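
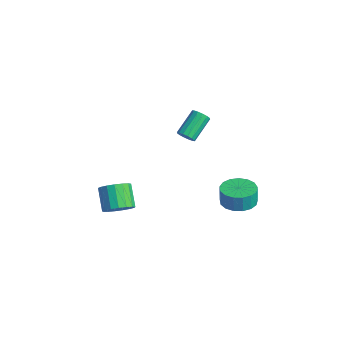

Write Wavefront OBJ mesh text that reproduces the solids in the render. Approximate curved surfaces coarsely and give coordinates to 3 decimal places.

v 2.272 3.661 -2.29
v 3.133 4.313 -2.255
v 3.089 4.311 -1.116
v 2.228 3.659 -1.15
v 2.732 4.638 -2.27
v 2.687 4.636 -1.131
v 2.225 4.74 -2.289
v 2.181 4.738 -1.15
v 1.729 4.595 -2.309
v 1.685 4.593 -1.17
v 1.358 4.235 -2.324
v 1.314 4.233 -1.185
v 1.196 3.744 -2.331
v 1.152 3.742 -1.192
v 1.281 3.235 -2.329
v 1.236 3.233 -1.19
v 1.592 2.822 -2.317
v 1.548 2.82 -1.178
v 2.06 2.602 -2.3
v 2.015 2.6 -1.161
v 2.576 2.625 -2.28
v 2.532 2.623 -1.14
v 3.022 2.884 -2.262
v 2.978 2.882 -1.123
v 3.297 3.322 -2.25
v 3.253 3.32 -1.111
v 3.337 3.838 -2.248
v 3.293 3.836 -1.109
v -2.12 -1.733 -4.103
v -1.532 -2.033 -3.393
v -2.691 -1.686 -2.286
v -3.28 -1.387 -2.997
v -1.435 -1.581 -3.433
v -2.595 -1.234 -2.327
v -1.496 -1.163 -3.628
v -2.656 -0.817 -2.521
v -1.699 -0.876 -3.931
v -2.859 -0.53 -2.824
v -1.999 -0.786 -4.273
v -3.159 -0.439 -3.167
v -2.327 -0.912 -4.577
v -3.487 -0.566 -3.47
v -2.607 -1.227 -4.772
v -3.767 -0.881 -3.666
v -2.776 -1.658 -4.814
v -3.936 -1.311 -3.708
v -2.794 -2.105 -4.693
v -3.954 -1.759 -3.587
v -2.658 -2.468 -4.437
v -3.818 -2.122 -3.331
v -2.399 -2.662 -4.105
v -3.559 -2.316 -2.998
v -2.076 -2.644 -3.772
v -3.236 -2.297 -2.665
v -1.763 -2.417 -3.515
v -2.923 -2.07 -2.408
v 0.627 1.141 3.206
v 1.165 1.224 3.407
v 0.591 2.521 4.414
v 0.053 2.439 4.214
v 1.144 1.401 3.166
v 0.57 2.699 4.173
v 0.984 1.509 2.936
v 0.41 2.807 3.943
v 0.729 1.519 2.778
v 0.155 2.816 3.785
v 0.446 1.427 2.735
v -0.128 2.725 3.742
v 0.212 1.259 2.819
v -0.362 2.556 3.826
v 0.089 1.059 3.006
v -0.485 2.356 4.013
v 0.11 0.881 3.247
v -0.464 2.179 4.254
v 0.27 0.773 3.477
v -0.304 2.071 4.484
v 0.525 0.764 3.635
v -0.049 2.061 4.642
v 0.808 0.855 3.678
v 0.234 2.153 4.685
v 1.042 1.024 3.594
v 0.468 2.321 4.601
f 2 1 5
f 2 5 3
f 3 5 6
f 3 6 4
f 5 1 7
f 5 7 6
f 6 7 8
f 6 8 4
f 7 1 9
f 7 9 8
f 8 9 10
f 8 10 4
f 9 1 11
f 9 11 10
f 10 11 12
f 10 12 4
f 11 1 13
f 11 13 12
f 12 13 14
f 12 14 4
f 13 1 15
f 13 15 14
f 14 15 16
f 14 16 4
f 15 1 17
f 15 17 16
f 16 17 18
f 16 18 4
f 17 1 19
f 17 19 18
f 18 19 20
f 18 20 4
f 19 1 21
f 19 21 20
f 20 21 22
f 20 22 4
f 21 1 23
f 21 23 22
f 22 23 24
f 22 24 4
f 23 1 25
f 23 25 24
f 24 25 26
f 24 26 4
f 25 1 27
f 25 27 26
f 26 27 28
f 26 28 4
f 27 1 2
f 27 2 28
f 28 2 3
f 28 3 4
f 30 29 33
f 30 33 31
f 31 33 34
f 31 34 32
f 33 29 35
f 33 35 34
f 34 35 36
f 34 36 32
f 35 29 37
f 35 37 36
f 36 37 38
f 36 38 32
f 37 29 39
f 37 39 38
f 38 39 40
f 38 40 32
f 39 29 41
f 39 41 40
f 40 41 42
f 40 42 32
f 41 29 43
f 41 43 42
f 42 43 44
f 42 44 32
f 43 29 45
f 43 45 44
f 44 45 46
f 44 46 32
f 45 29 47
f 45 47 46
f 46 47 48
f 46 48 32
f 47 29 49
f 47 49 48
f 48 49 50
f 48 50 32
f 49 29 51
f 49 51 50
f 50 51 52
f 50 52 32
f 51 29 53
f 51 53 52
f 52 53 54
f 52 54 32
f 53 29 55
f 53 55 54
f 54 55 56
f 54 56 32
f 55 29 30
f 55 30 56
f 56 30 31
f 56 31 32
f 58 57 61
f 58 61 59
f 59 61 62
f 59 62 60
f 61 57 63
f 61 63 62
f 62 63 64
f 62 64 60
f 63 57 65
f 63 65 64
f 64 65 66
f 64 66 60
f 65 57 67
f 65 67 66
f 66 67 68
f 66 68 60
f 67 57 69
f 67 69 68
f 68 69 70
f 68 70 60
f 69 57 71
f 69 71 70
f 70 71 72
f 70 72 60
f 71 57 73
f 71 73 72
f 72 73 74
f 72 74 60
f 73 57 75
f 73 75 74
f 74 75 76
f 74 76 60
f 75 57 77
f 75 77 76
f 76 77 78
f 76 78 60
f 77 57 79
f 77 79 78
f 78 79 80
f 78 80 60
f 79 57 81
f 79 81 80
f 80 81 82
f 80 82 60
f 81 57 58
f 81 58 82
f 82 58 59
f 82 59 60



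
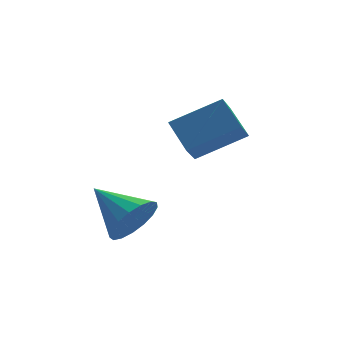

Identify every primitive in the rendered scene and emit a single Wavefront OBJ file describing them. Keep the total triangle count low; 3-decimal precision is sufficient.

v 1.894 -0.109 -1.498
v 3.406 -0.28 -0.74
v 1.679 0.832 -0.854
v 3.191 0.66 -0.097
v 2.349 0.52 -2.263
v 3.861 0.348 -1.506
v 2.134 1.46 -1.62
v 3.646 1.289 -0.862
v 0.057 -1.237 -3.25
v 0.491 -0.725 -3.788
v -0.677 0.057 -2.61
v 0.148 -0.817 -3.995
v -0.216 -1.005 -4.032
v -0.517 -1.247 -3.89
v -0.687 -1.486 -3.601
v -0.686 -1.668 -3.232
v -0.515 -1.752 -2.867
v -0.213 -1.717 -2.59
v 0.152 -1.573 -2.464
v 0.494 -1.351 -2.518
v 0.737 -1.104 -2.74
v 0.824 -0.887 -3.079
v 0.735 -0.75 -3.457
f 2 4 1
f 5 2 1
f 1 4 3
f 3 5 1
f 2 8 4
f 6 2 5
f 6 8 2
f 4 8 3
f 7 5 3
f 3 8 7
f 7 6 5
f 8 6 7
f 10 9 12
f 10 12 11
f 12 9 13
f 12 13 11
f 13 9 14
f 13 14 11
f 14 9 15
f 14 15 11
f 15 9 16
f 15 16 11
f 16 9 17
f 16 17 11
f 17 9 18
f 17 18 11
f 18 9 19
f 18 19 11
f 19 9 20
f 19 20 11
f 20 9 21
f 20 21 11
f 21 9 22
f 21 22 11
f 22 9 23
f 22 23 11
f 23 9 10
f 23 10 11



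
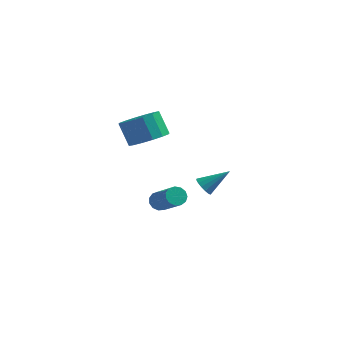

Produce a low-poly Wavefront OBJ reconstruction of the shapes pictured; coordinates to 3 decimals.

v 2.6 -1.696 -0.151
v 2.952 -1.621 -0.631
v 3.78 -1.084 0.811
v 2.794 -1.355 -0.605
v 2.583 -1.18 -0.458
v 2.377 -1.144 -0.228
v 2.231 -1.255 0.022
v 2.184 -1.484 0.226
v 2.248 -1.77 0.329
v 2.406 -2.036 0.304
v 2.617 -2.211 0.156
v 2.823 -2.247 -0.073
v 2.969 -2.136 -0.323
v 3.017 -1.907 -0.527
v -0.029 -2.279 3.177
v 0.933 -2.162 3.655
v 0.271 -1.724 4.88
v -0.691 -1.841 4.403
v 0.826 -1.666 3.42
v 0.164 -1.228 4.646
v 0.491 -1.334 3.12
v -0.171 -0.896 4.346
v 0.016 -1.255 2.836
v -0.646 -0.817 4.062
v -0.471 -1.451 2.643
v -1.133 -1.013 3.869
v -0.839 -1.868 2.593
v -1.501 -1.431 3.819
v -0.991 -2.396 2.7
v -1.653 -1.958 3.925
v -0.884 -2.892 2.934
v -1.546 -2.454 4.16
v -0.549 -3.224 3.234
v -1.211 -2.786 4.46
v -0.074 -3.303 3.518
v -0.736 -2.865 4.744
v 0.413 -3.107 3.711
v -0.249 -2.669 4.937
v 0.781 -2.689 3.761
v 0.119 -2.252 4.987
v -0.248 0.207 -2.923
v 0.222 0.28 -3.305
v 1.438 -0.814 -2.019
v 0.968 -0.887 -1.637
v 0.232 0.546 -3.088
v 1.447 -0.548 -1.802
v 0.089 0.704 -2.818
v 1.305 -0.389 -1.532
v -0.16 0.705 -2.582
v 1.055 -0.389 -1.296
v -0.438 0.547 -2.454
v 0.778 -0.546 -1.168
v -0.655 0.282 -2.475
v 0.561 -0.812 -1.189
v -0.742 -0.008 -2.638
v 0.473 -1.101 -1.352
v -0.673 -0.229 -2.892
v 0.542 -1.323 -1.606
v -0.469 -0.312 -3.155
v 0.747 -1.406 -1.869
v -0.194 -0.23 -3.345
v 1.021 -1.324 -2.059
v 0.063 -0.01 -3.401
v 1.279 -1.103 -2.115
f 2 1 4
f 2 4 3
f 4 1 5
f 4 5 3
f 5 1 6
f 5 6 3
f 6 1 7
f 6 7 3
f 7 1 8
f 7 8 3
f 8 1 9
f 8 9 3
f 9 1 10
f 9 10 3
f 10 1 11
f 10 11 3
f 11 1 12
f 11 12 3
f 12 1 13
f 12 13 3
f 13 1 14
f 13 14 3
f 14 1 2
f 14 2 3
f 16 15 19
f 16 19 17
f 17 19 20
f 17 20 18
f 19 15 21
f 19 21 20
f 20 21 22
f 20 22 18
f 21 15 23
f 21 23 22
f 22 23 24
f 22 24 18
f 23 15 25
f 23 25 24
f 24 25 26
f 24 26 18
f 25 15 27
f 25 27 26
f 26 27 28
f 26 28 18
f 27 15 29
f 27 29 28
f 28 29 30
f 28 30 18
f 29 15 31
f 29 31 30
f 30 31 32
f 30 32 18
f 31 15 33
f 31 33 32
f 32 33 34
f 32 34 18
f 33 15 35
f 33 35 34
f 34 35 36
f 34 36 18
f 35 15 37
f 35 37 36
f 36 37 38
f 36 38 18
f 37 15 39
f 37 39 38
f 38 39 40
f 38 40 18
f 39 15 16
f 39 16 40
f 40 16 17
f 40 17 18
f 42 41 45
f 42 45 43
f 43 45 46
f 43 46 44
f 45 41 47
f 45 47 46
f 46 47 48
f 46 48 44
f 47 41 49
f 47 49 48
f 48 49 50
f 48 50 44
f 49 41 51
f 49 51 50
f 50 51 52
f 50 52 44
f 51 41 53
f 51 53 52
f 52 53 54
f 52 54 44
f 53 41 55
f 53 55 54
f 54 55 56
f 54 56 44
f 55 41 57
f 55 57 56
f 56 57 58
f 56 58 44
f 57 41 59
f 57 59 58
f 58 59 60
f 58 60 44
f 59 41 61
f 59 61 60
f 60 61 62
f 60 62 44
f 61 41 63
f 61 63 62
f 62 63 64
f 62 64 44
f 63 41 42
f 63 42 64
f 64 42 43
f 64 43 44



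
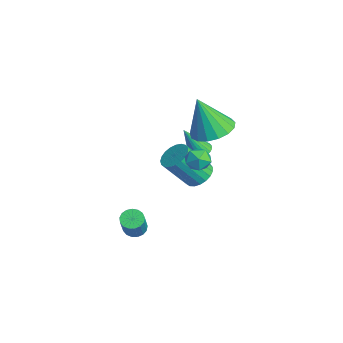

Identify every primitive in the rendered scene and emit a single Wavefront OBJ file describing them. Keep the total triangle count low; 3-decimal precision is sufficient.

v 2.286 2.2 -1.138
v 2.672 2.691 -0.742
v 2.601 1.592 0.694
v 2.214 1.1 0.298
v 2.383 2.78 -0.689
v 2.311 1.68 0.747
v 2.076 2.768 -0.713
v 2.005 1.669 0.723
v 1.806 2.658 -0.811
v 1.734 1.559 0.625
v 1.619 2.469 -0.965
v 1.547 1.369 0.471
v 1.547 2.233 -1.149
v 1.475 1.134 0.287
v 1.602 1.992 -1.331
v 1.531 0.892 0.105
v 1.776 1.786 -1.48
v 1.705 0.687 -0.044
v 2.038 1.652 -1.57
v 1.967 0.552 -0.134
v 2.343 1.613 -1.585
v 2.272 0.513 -0.149
v 2.638 1.675 -1.522
v 2.567 0.575 -0.087
v 2.872 1.828 -1.394
v 2.801 0.728 0.042
v 3.005 2.045 -1.221
v 2.933 0.945 0.215
v 3.013 2.289 -1.033
v 2.941 1.189 0.402
v 2.895 2.518 -0.864
v 2.824 1.418 0.572
v 3.588 2.08 1.403
v 4.005 2.213 0.906
v 3.135 1.307 0.814
v 3.552 1.44 0.317
v 3.779 1.166 0.876
v 4.059 1.644 1.24
v 3.081 1.876 0.48
v 3.361 2.354 0.844
v 3.692 2.088 0.336
v 4.123 1.649 0.58
v 3.017 1.871 1.14
v 3.448 1.432 1.384
v 0.715 3.279 0.551
v 1.64 2.766 0.486
v 0.485 2.621 2.489
v 1.768 3.226 0.658
v 1.655 3.699 0.804
v 1.326 4.075 0.893
v 0.857 4.269 0.904
v 0.356 4.236 0.833
v -0.063 3.984 0.698
v -0.304 3.57 0.529
v -0.312 3.09 0.365
v -0.084 2.653 0.244
v 0.327 2.36 0.193
v 0.826 2.277 0.224
v 1.3 2.424 0.33
v -0.919 3.213 -1.986
v -0.359 3.382 -1.907
v -0.901 2.427 -0.434
v -0.473 3.56 -1.816
v -0.655 3.685 -1.75
v -0.877 3.738 -1.721
v -1.106 3.711 -1.732
v -1.306 3.608 -1.782
v -1.447 3.445 -1.863
v -1.507 3.247 -1.962
v -1.478 3.043 -2.066
v -1.364 2.865 -2.157
v -1.182 2.74 -2.222
v -0.96 2.687 -2.252
v -0.732 2.714 -2.241
v -0.532 2.817 -2.191
v -0.391 2.98 -2.11
v -0.33 3.179 -2.01
v 1.688 -0.533 -4.516
v 2.073 -0.787 -4.817
v 2.796 -1.101 -3.624
v 2.412 -0.847 -3.324
v 2.158 -0.539 -4.803
v 2.881 -0.852 -3.61
v 2.135 -0.289 -4.723
v 2.859 -0.602 -3.53
v 2.011 -0.095 -4.597
v 2.734 -0.408 -3.404
v 1.812 -0.001 -4.451
v 2.535 -0.315 -3.258
v 1.585 -0.029 -4.321
v 2.308 -0.343 -3.128
v 1.381 -0.173 -4.236
v 2.105 -0.487 -3.043
v 1.248 -0.399 -4.215
v 1.972 -0.713 -3.022
v 1.216 -0.656 -4.263
v 1.94 -0.97 -3.07
v 1.292 -0.885 -4.369
v 2.016 -1.199 -3.176
v 1.459 -1.033 -4.509
v 2.182 -1.347 -3.316
v 1.678 -1.066 -4.651
v 2.401 -1.38 -3.458
v 1.9 -0.978 -4.762
v 2.623 -1.292 -3.569
f 2 1 5
f 2 5 3
f 3 5 6
f 3 6 4
f 5 1 7
f 5 7 6
f 6 7 8
f 6 8 4
f 7 1 9
f 7 9 8
f 8 9 10
f 8 10 4
f 9 1 11
f 9 11 10
f 10 11 12
f 10 12 4
f 11 1 13
f 11 13 12
f 12 13 14
f 12 14 4
f 13 1 15
f 13 15 14
f 14 15 16
f 14 16 4
f 15 1 17
f 15 17 16
f 16 17 18
f 16 18 4
f 17 1 19
f 17 19 18
f 18 19 20
f 18 20 4
f 19 1 21
f 19 21 20
f 20 21 22
f 20 22 4
f 21 1 23
f 21 23 22
f 22 23 24
f 22 24 4
f 23 1 25
f 23 25 24
f 24 25 26
f 24 26 4
f 25 1 27
f 25 27 26
f 26 27 28
f 26 28 4
f 27 1 29
f 27 29 28
f 28 29 30
f 28 30 4
f 29 1 31
f 29 31 30
f 30 31 32
f 30 32 4
f 31 1 2
f 31 2 32
f 32 2 3
f 32 3 4
f 33 44 38
f 33 38 34
f 33 34 40
f 33 40 43
f 33 43 44
f 34 38 42
f 38 44 37
f 44 43 35
f 43 40 39
f 40 34 41
f 36 42 37
f 36 37 35
f 36 35 39
f 36 39 41
f 36 41 42
f 37 42 38
f 35 37 44
f 39 35 43
f 41 39 40
f 42 41 34
f 46 45 48
f 46 48 47
f 48 45 49
f 48 49 47
f 49 45 50
f 49 50 47
f 50 45 51
f 50 51 47
f 51 45 52
f 51 52 47
f 52 45 53
f 52 53 47
f 53 45 54
f 53 54 47
f 54 45 55
f 54 55 47
f 55 45 56
f 55 56 47
f 56 45 57
f 56 57 47
f 57 45 58
f 57 58 47
f 58 45 59
f 58 59 47
f 59 45 46
f 59 46 47
f 61 60 63
f 61 63 62
f 63 60 64
f 63 64 62
f 64 60 65
f 64 65 62
f 65 60 66
f 65 66 62
f 66 60 67
f 66 67 62
f 67 60 68
f 67 68 62
f 68 60 69
f 68 69 62
f 69 60 70
f 69 70 62
f 70 60 71
f 70 71 62
f 71 60 72
f 71 72 62
f 72 60 73
f 72 73 62
f 73 60 74
f 73 74 62
f 74 60 75
f 74 75 62
f 75 60 76
f 75 76 62
f 76 60 77
f 76 77 62
f 77 60 61
f 77 61 62
f 79 78 82
f 79 82 80
f 80 82 83
f 80 83 81
f 82 78 84
f 82 84 83
f 83 84 85
f 83 85 81
f 84 78 86
f 84 86 85
f 85 86 87
f 85 87 81
f 86 78 88
f 86 88 87
f 87 88 89
f 87 89 81
f 88 78 90
f 88 90 89
f 89 90 91
f 89 91 81
f 90 78 92
f 90 92 91
f 91 92 93
f 91 93 81
f 92 78 94
f 92 94 93
f 93 94 95
f 93 95 81
f 94 78 96
f 94 96 95
f 95 96 97
f 95 97 81
f 96 78 98
f 96 98 97
f 97 98 99
f 97 99 81
f 98 78 100
f 98 100 99
f 99 100 101
f 99 101 81
f 100 78 102
f 100 102 101
f 101 102 103
f 101 103 81
f 102 78 104
f 102 104 103
f 103 104 105
f 103 105 81
f 104 78 79
f 104 79 105
f 105 79 80
f 105 80 81



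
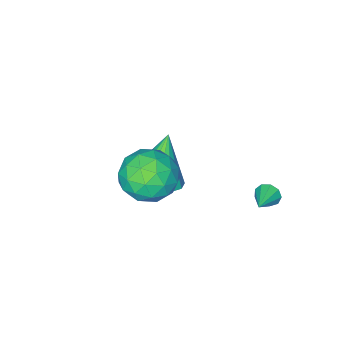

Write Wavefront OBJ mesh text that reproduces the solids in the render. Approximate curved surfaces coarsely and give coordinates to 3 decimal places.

v -4.431 0.67 -1.753
v -4.181 0.567 -2.197
v -3.489 1.21 -1.347
v -4.349 0.879 -2.222
v -4.556 1.094 -2.028
v -4.704 1.11 -1.705
v -4.725 0.921 -1.405
v -4.608 0.614 -1.268
v -4.409 0.333 -1.358
v -4.22 0.21 -1.633
v -4.13 0.303 -1.964
v -0.499 -0.104 1.09
v 0.229 0.595 1.632
v 0.131 -1.535 2.088
v 0.859 -0.836 2.63
v -0.268 -0.744 2.815
v -0.658 0.14 2.198
v 1.018 -1.08 1.522
v 0.628 -0.196 0.905
v 1.167 -0.008 1.899
v 0.372 0.199 2.699
v -0.012 -1.139 1.021
v -0.807 -0.932 1.821
v -0.19 0.371 1.274
v 0.55 -1.311 2.446
v -0.112 -1.257 2.555
v 0.316 -0.846 2.874
v -0.712 0.103 1.606
v -0.283 0.514 1.925
v -0.576 -0.273 2.62
v 0.643 -1.454 1.795
v 1.072 -1.043 2.114
v 0.044 -0.094 0.846
v 0.472 0.317 1.165
v 0.936 -0.667 1.1
v 0.789 0.427 1.749
v 1.159 -0.413 2.336
v 1.252 -0.557 1.684
v 1.023 -0.037 1.322
v 0.322 0.549 2.219
v 0.692 -0.291 2.806
v 0.029 -0.238 2.914
v -0.2 0.282 2.552
v 0.873 0.195 2.376
v -0.332 -0.649 0.914
v 0.038 -1.489 1.501
v 0.56 -1.222 1.168
v 0.331 -0.702 0.806
v -0.799 -0.527 1.384
v -0.429 -1.367 1.971
v -0.663 -0.903 2.398
v -0.892 -0.383 2.036
v -0.513 -1.135 1.344
v -1.992 -2.748 -1.927
v -1.38 -1.94 -1.555
v -2.828 -3.032 0.067
v -1.856 -1.697 -1.72
v -2.369 -1.736 -1.941
v -2.78 -2.046 -2.157
v -2.981 -2.545 -2.312
v -2.916 -3.098 -2.364
v -2.604 -3.557 -2.298
v -2.128 -3.8 -2.133
v -1.616 -3.76 -1.913
v -1.205 -3.45 -1.697
v -1.004 -2.952 -1.542
v -1.069 -2.399 -1.49
f 2 1 4
f 2 4 3
f 4 1 5
f 4 5 3
f 5 1 6
f 5 6 3
f 6 1 7
f 6 7 3
f 7 1 8
f 7 8 3
f 8 1 9
f 8 9 3
f 9 1 10
f 9 10 3
f 10 1 11
f 10 11 3
f 11 1 2
f 11 2 3
f 12 49 28
f 49 23 52
f 28 52 17
f 49 52 28
f 12 28 24
f 28 17 29
f 24 29 13
f 28 29 24
f 12 24 33
f 24 13 34
f 33 34 19
f 24 34 33
f 12 33 45
f 33 19 48
f 45 48 22
f 33 48 45
f 12 45 49
f 45 22 53
f 49 53 23
f 45 53 49
f 13 29 40
f 29 17 43
f 40 43 21
f 29 43 40
f 17 52 30
f 52 23 51
f 30 51 16
f 52 51 30
f 23 53 50
f 53 22 46
f 50 46 14
f 53 46 50
f 22 48 47
f 48 19 35
f 47 35 18
f 48 35 47
f 19 34 39
f 34 13 36
f 39 36 20
f 34 36 39
f 15 41 27
f 41 21 42
f 27 42 16
f 41 42 27
f 15 27 25
f 27 16 26
f 25 26 14
f 27 26 25
f 15 25 32
f 25 14 31
f 32 31 18
f 25 31 32
f 15 32 37
f 32 18 38
f 37 38 20
f 32 38 37
f 15 37 41
f 37 20 44
f 41 44 21
f 37 44 41
f 16 42 30
f 42 21 43
f 30 43 17
f 42 43 30
f 14 26 50
f 26 16 51
f 50 51 23
f 26 51 50
f 18 31 47
f 31 14 46
f 47 46 22
f 31 46 47
f 20 38 39
f 38 18 35
f 39 35 19
f 38 35 39
f 21 44 40
f 44 20 36
f 40 36 13
f 44 36 40
f 55 54 57
f 55 57 56
f 57 54 58
f 57 58 56
f 58 54 59
f 58 59 56
f 59 54 60
f 59 60 56
f 60 54 61
f 60 61 56
f 61 54 62
f 61 62 56
f 62 54 63
f 62 63 56
f 63 54 64
f 63 64 56
f 64 54 65
f 64 65 56
f 65 54 66
f 65 66 56
f 66 54 67
f 66 67 56
f 67 54 55
f 67 55 56



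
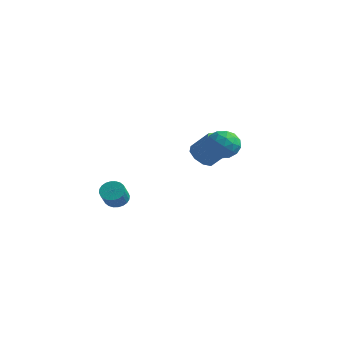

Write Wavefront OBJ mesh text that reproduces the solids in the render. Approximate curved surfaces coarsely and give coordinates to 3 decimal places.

v 2.275 3.497 1.203
v 2.785 2.702 0.818
v 1.055 3.238 0.122
v 1.565 2.443 -0.263
v 1.171 2.39 0.677
v 1.925 2.55 1.344
v 1.915 3.39 -0.404
v 2.669 3.55 0.263
v 2.562 2.636 -0.175
v 2.102 2.018 0.493
v 1.738 3.922 0.447
v 1.278 3.304 1.115
v 2.637 3.122 1.105
v 1.203 2.818 -0.165
v 0.971 2.787 0.387
v 1.271 2.319 0.161
v 2.132 3.033 1.414
v 2.431 2.566 1.188
v 1.482 2.382 1.105
v 1.409 3.374 -0.248
v 1.708 2.907 -0.474
v 2.569 3.621 0.779
v 2.869 3.153 0.553
v 2.358 3.558 -0.165
v 2.806 2.616 0.295
v 2.089 2.464 -0.34
v 2.295 3.02 -0.423
v 2.738 3.115 -0.031
v 2.535 2.253 0.688
v 1.818 2.1 0.053
v 1.587 2.069 0.605
v 2.03 2.163 0.997
v 2.405 2.214 0.104
v 2.022 3.84 0.887
v 1.305 3.687 0.252
v 1.81 3.777 -0.057
v 2.253 3.871 0.335
v 1.751 3.476 1.28
v 1.034 3.324 0.645
v 1.102 2.825 0.971
v 1.545 2.92 1.363
v 1.435 3.726 0.836
v -0.015 3.65 -1.037
v 0.54 3.018 -1.359
v 1.529 3.319 -0.245
v 0.975 3.95 0.077
v 0.667 3.562 -1.618
v 1.656 3.863 -0.504
v 0.475 4.147 -1.606
v 1.464 4.447 -0.491
v 0.054 4.499 -1.327
v 1.043 4.8 -0.213
v -0.399 4.454 -0.912
v 0.59 4.754 0.202
v -0.672 4.032 -0.556
v 0.317 4.333 0.558
v -0.638 3.432 -0.425
v 0.352 3.732 0.689
v -0.311 2.933 -0.58
v 0.678 3.234 0.534
v 0.154 2.77 -0.949
v 1.143 3.071 0.165
v -0.613 -2.739 -2.254
v 0.043 -2.687 -2.461
v 0.369 -3.408 -1.613
v -0.287 -3.461 -1.406
v 0.028 -2.485 -2.283
v 0.354 -3.207 -1.436
v -0.085 -2.322 -2.101
v 0.241 -3.044 -1.254
v -0.278 -2.222 -1.942
v 0.047 -2.944 -1.095
v -0.522 -2.202 -1.831
v -0.197 -2.923 -0.983
v -0.78 -2.263 -1.784
v -0.455 -2.984 -0.936
v -1.013 -2.396 -1.808
v -0.687 -3.118 -0.961
v -1.184 -2.582 -1.901
v -0.859 -3.304 -1.053
v -1.269 -2.792 -2.047
v -0.943 -3.513 -1.199
v -1.254 -2.993 -2.224
v -0.928 -3.715 -1.377
v -1.141 -3.156 -2.406
v -0.815 -3.878 -1.559
v -0.947 -3.256 -2.565
v -0.622 -3.978 -1.718
v -0.703 -3.277 -2.677
v -0.378 -3.998 -1.829
v -0.445 -3.216 -2.724
v -0.12 -3.937 -1.876
v -0.213 -3.082 -2.699
v 0.113 -3.804 -1.852
v -0.041 -2.896 -2.607
v 0.284 -3.618 -1.759
f 1 38 17
f 38 12 41
f 17 41 6
f 38 41 17
f 1 17 13
f 17 6 18
f 13 18 2
f 17 18 13
f 1 13 22
f 13 2 23
f 22 23 8
f 13 23 22
f 1 22 34
f 22 8 37
f 34 37 11
f 22 37 34
f 1 34 38
f 34 11 42
f 38 42 12
f 34 42 38
f 2 18 29
f 18 6 32
f 29 32 10
f 18 32 29
f 6 41 19
f 41 12 40
f 19 40 5
f 41 40 19
f 12 42 39
f 42 11 35
f 39 35 3
f 42 35 39
f 11 37 36
f 37 8 24
f 36 24 7
f 37 24 36
f 8 23 28
f 23 2 25
f 28 25 9
f 23 25 28
f 4 30 16
f 30 10 31
f 16 31 5
f 30 31 16
f 4 16 14
f 16 5 15
f 14 15 3
f 16 15 14
f 4 14 21
f 14 3 20
f 21 20 7
f 14 20 21
f 4 21 26
f 21 7 27
f 26 27 9
f 21 27 26
f 4 26 30
f 26 9 33
f 30 33 10
f 26 33 30
f 5 31 19
f 31 10 32
f 19 32 6
f 31 32 19
f 3 15 39
f 15 5 40
f 39 40 12
f 15 40 39
f 7 20 36
f 20 3 35
f 36 35 11
f 20 35 36
f 9 27 28
f 27 7 24
f 28 24 8
f 27 24 28
f 10 33 29
f 33 9 25
f 29 25 2
f 33 25 29
f 44 43 47
f 44 47 45
f 45 47 48
f 45 48 46
f 47 43 49
f 47 49 48
f 48 49 50
f 48 50 46
f 49 43 51
f 49 51 50
f 50 51 52
f 50 52 46
f 51 43 53
f 51 53 52
f 52 53 54
f 52 54 46
f 53 43 55
f 53 55 54
f 54 55 56
f 54 56 46
f 55 43 57
f 55 57 56
f 56 57 58
f 56 58 46
f 57 43 59
f 57 59 58
f 58 59 60
f 58 60 46
f 59 43 61
f 59 61 60
f 60 61 62
f 60 62 46
f 61 43 44
f 61 44 62
f 62 44 45
f 62 45 46
f 64 63 67
f 64 67 65
f 65 67 68
f 65 68 66
f 67 63 69
f 67 69 68
f 68 69 70
f 68 70 66
f 69 63 71
f 69 71 70
f 70 71 72
f 70 72 66
f 71 63 73
f 71 73 72
f 72 73 74
f 72 74 66
f 73 63 75
f 73 75 74
f 74 75 76
f 74 76 66
f 75 63 77
f 75 77 76
f 76 77 78
f 76 78 66
f 77 63 79
f 77 79 78
f 78 79 80
f 78 80 66
f 79 63 81
f 79 81 80
f 80 81 82
f 80 82 66
f 81 63 83
f 81 83 82
f 82 83 84
f 82 84 66
f 83 63 85
f 83 85 84
f 84 85 86
f 84 86 66
f 85 63 87
f 85 87 86
f 86 87 88
f 86 88 66
f 87 63 89
f 87 89 88
f 88 89 90
f 88 90 66
f 89 63 91
f 89 91 90
f 90 91 92
f 90 92 66
f 91 63 93
f 91 93 92
f 92 93 94
f 92 94 66
f 93 63 95
f 93 95 94
f 94 95 96
f 94 96 66
f 95 63 64
f 95 64 96
f 96 64 65
f 96 65 66



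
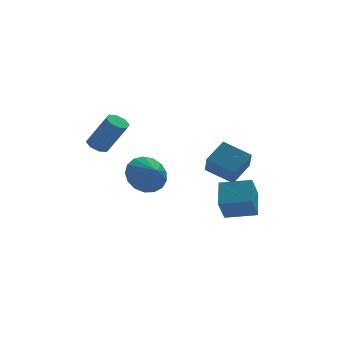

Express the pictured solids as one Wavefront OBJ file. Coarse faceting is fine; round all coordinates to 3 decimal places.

v -0.808 1.806 -1.121
v 0.227 2.145 -1.18
v -0.512 0.994 -0.599
v 0.049 2.362 -0.74
v -0.325 2.453 -0.388
v -0.809 2.395 -0.203
v -1.294 2.202 -0.229
v -1.667 1.919 -0.459
v -1.843 1.61 -0.841
v -1.782 1.346 -1.287
v -1.498 1.187 -1.695
v -1.055 1.171 -1.971
v -0.557 1.299 -2.053
v -0.115 1.544 -1.921
v 0.168 1.849 -1.606
v 1.872 1.446 -0.953
v 1.659 0.48 0.08
v 2.843 2.075 -0.165
v 2.631 1.109 0.868
v 2.949 0.551 -1.568
v 2.737 -0.415 -0.535
v 3.921 1.18 -0.78
v 3.708 0.214 0.253
v 3.501 -0.563 -2.347
v 3.898 0.695 -1.515
v 2.095 0.057 -2.614
v 2.492 1.316 -1.782
v 3.988 0.044 -3.498
v 4.385 1.303 -2.666
v 2.582 0.665 -3.765
v 2.979 1.923 -2.933
v -2.72 3.302 0.386
v -2.385 2.903 0.069
v -1.565 2.299 1.696
v -1.9 2.698 2.014
v -2.174 3.317 0.116
v -1.353 2.712 1.743
v -2.282 3.722 0.322
v -1.462 3.117 1.949
v -2.648 3.881 0.565
v -1.827 3.276 2.192
v -3.055 3.701 0.704
v -2.235 3.097 2.331
v -3.267 3.288 0.657
v -2.446 2.683 2.284
v -3.158 2.883 0.451
v -2.338 2.278 2.078
v -2.793 2.724 0.208
v -1.972 2.119 1.835
f 2 1 4
f 2 4 3
f 4 1 5
f 4 5 3
f 5 1 6
f 5 6 3
f 6 1 7
f 6 7 3
f 7 1 8
f 7 8 3
f 8 1 9
f 8 9 3
f 9 1 10
f 9 10 3
f 10 1 11
f 10 11 3
f 11 1 12
f 11 12 3
f 12 1 13
f 12 13 3
f 13 1 14
f 13 14 3
f 14 1 15
f 14 15 3
f 15 1 2
f 15 2 3
f 17 19 16
f 20 17 16
f 16 19 18
f 18 20 16
f 17 23 19
f 21 17 20
f 21 23 17
f 19 23 18
f 22 20 18
f 18 23 22
f 22 21 20
f 23 21 22
f 25 27 24
f 28 25 24
f 24 27 26
f 26 28 24
f 25 31 27
f 29 25 28
f 29 31 25
f 27 31 26
f 30 28 26
f 26 31 30
f 30 29 28
f 31 29 30
f 33 32 36
f 33 36 34
f 34 36 37
f 34 37 35
f 36 32 38
f 36 38 37
f 37 38 39
f 37 39 35
f 38 32 40
f 38 40 39
f 39 40 41
f 39 41 35
f 40 32 42
f 40 42 41
f 41 42 43
f 41 43 35
f 42 32 44
f 42 44 43
f 43 44 45
f 43 45 35
f 44 32 46
f 44 46 45
f 45 46 47
f 45 47 35
f 46 32 48
f 46 48 47
f 47 48 49
f 47 49 35
f 48 32 33
f 48 33 49
f 49 33 34
f 49 34 35



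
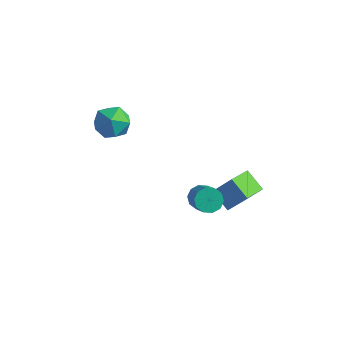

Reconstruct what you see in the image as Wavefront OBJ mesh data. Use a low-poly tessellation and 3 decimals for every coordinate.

v -2.532 0.75 3.566
v -1.93 0.021 3.948
v -3.73 -0.361 3.332
v -3.128 -1.09 3.714
v -3.492 -0.358 4.324
v -2.751 0.329 4.468
v -2.909 -0.669 2.812
v -2.168 0.018 2.956
v -2.163 -0.856 3.482
v -2.523 -0.664 4.416
v -3.137 0.324 2.864
v -3.497 0.516 3.798
v 2.6 2.884 -2.169
v 2.622 1.426 -1.56
v 1.56 3.144 -1.508
v 1.582 1.687 -0.899
v 3.378 3.333 -1.121
v 3.4 1.876 -0.512
v 2.338 3.594 -0.46
v 2.36 2.136 0.149
v 2.444 -0.56 1.221
v 3.004 -0.494 0.859
v 4.116 -1.615 2.377
v 3.556 -1.68 2.739
v 2.979 -0.171 1.116
v 4.091 -1.291 2.634
v 2.75 0.004 1.413
v 3.862 -1.116 2.931
v 2.404 -0.036 1.637
v 3.516 -1.157 3.155
v 2.073 -0.276 1.702
v 3.185 -1.397 3.22
v 1.884 -0.625 1.583
v 2.996 -1.746 3.101
v 1.909 -0.949 1.326
v 3.021 -2.069 2.844
v 2.138 -1.124 1.029
v 3.25 -2.244 2.547
v 2.484 -1.083 0.805
v 3.596 -2.204 2.323
v 2.815 -0.843 0.74
v 3.927 -1.964 2.258
f 1 12 6
f 1 6 2
f 1 2 8
f 1 8 11
f 1 11 12
f 2 6 10
f 6 12 5
f 12 11 3
f 11 8 7
f 8 2 9
f 4 10 5
f 4 5 3
f 4 3 7
f 4 7 9
f 4 9 10
f 5 10 6
f 3 5 12
f 7 3 11
f 9 7 8
f 10 9 2
f 14 16 13
f 17 14 13
f 13 16 15
f 15 17 13
f 14 20 16
f 18 14 17
f 18 20 14
f 16 20 15
f 19 17 15
f 15 20 19
f 19 18 17
f 20 18 19
f 22 21 25
f 22 25 23
f 23 25 26
f 23 26 24
f 25 21 27
f 25 27 26
f 26 27 28
f 26 28 24
f 27 21 29
f 27 29 28
f 28 29 30
f 28 30 24
f 29 21 31
f 29 31 30
f 30 31 32
f 30 32 24
f 31 21 33
f 31 33 32
f 32 33 34
f 32 34 24
f 33 21 35
f 33 35 34
f 34 35 36
f 34 36 24
f 35 21 37
f 35 37 36
f 36 37 38
f 36 38 24
f 37 21 39
f 37 39 38
f 38 39 40
f 38 40 24
f 39 21 41
f 39 41 40
f 40 41 42
f 40 42 24
f 41 21 22
f 41 22 42
f 42 22 23
f 42 23 24



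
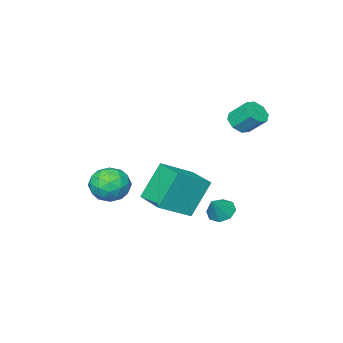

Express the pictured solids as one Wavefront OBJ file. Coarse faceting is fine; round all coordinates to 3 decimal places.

v -1.892 -0.812 -2.417
v -2.896 -0.634 -0.593
v -1.533 0.808 -2.378
v -2.537 0.986 -0.554
v -0.303 -1.186 -1.506
v -1.307 -1.008 0.318
v 0.056 0.434 -1.467
v -0.948 0.612 0.357
v -2.916 2.31 3.441
v -2.3 2.571 3.402
v -2.588 3.372 4.22
v -3.204 3.11 4.259
v -2.627 2.789 3.073
v -2.915 3.59 3.891
v -3.123 2.727 2.96
v -3.411 3.528 3.777
v -3.498 2.42 3.128
v -3.786 3.221 3.946
v -3.532 2.048 3.48
v -3.82 2.849 4.298
v -3.205 1.83 3.809
v -3.493 2.631 4.627
v -2.709 1.892 3.923
v -2.997 2.693 4.74
v -2.334 2.199 3.754
v -2.622 3 4.572
v 1.434 0.117 0.203
v 1.954 0.756 0.728
v 2.666 -0.876 0.192
v 3.186 -0.237 0.717
v 2.427 -0.7 1.124
v 1.666 -0.087 1.131
v 2.954 -0.033 -0.211
v 2.193 0.58 -0.204
v 2.894 0.664 0.472
v 2.568 0.252 1.297
v 2.052 -0.372 -0.377
v 1.726 -0.784 0.448
v 1.586 0.524 0.466
v 3.034 -0.644 0.454
v 2.588 -0.916 0.693
v 2.894 -0.54 1.002
v 1.417 0.028 0.703
v 1.723 0.404 1.012
v 2.001 -0.452 1.244
v 2.897 -0.524 -0.092
v 3.203 -0.148 0.217
v 1.726 0.42 -0.082
v 2.032 0.796 0.227
v 2.619 0.332 -0.324
v 2.444 0.845 0.625
v 3.168 0.262 0.619
v 3.032 0.381 0.073
v 2.584 0.742 0.077
v 2.253 0.603 1.11
v 2.977 0.019 1.103
v 2.531 -0.253 1.342
v 2.083 0.107 1.346
v 2.805 0.549 0.96
v 1.643 -0.139 -0.183
v 2.367 -0.723 -0.19
v 2.537 -0.227 -0.426
v 2.089 0.133 -0.422
v 1.452 -0.382 0.301
v 2.176 -0.965 0.295
v 2.036 -0.862 0.843
v 1.588 -0.501 0.847
v 1.815 -0.669 -0.04
v -1.673 2.584 -1.42
v -1.145 2.417 -1.832
v -0.927 2.776 -0.54
v -1.258 2.933 -1.848
v -1.615 3.244 -1.613
v -2.005 3.169 -1.266
v -2.201 2.752 -1.009
v -2.088 2.236 -0.993
v -1.732 1.925 -1.227
v -1.342 2 -1.575
f 2 4 1
f 5 2 1
f 1 4 3
f 3 5 1
f 2 8 4
f 6 2 5
f 6 8 2
f 4 8 3
f 7 5 3
f 3 8 7
f 7 6 5
f 8 6 7
f 10 9 13
f 10 13 11
f 11 13 14
f 11 14 12
f 13 9 15
f 13 15 14
f 14 15 16
f 14 16 12
f 15 9 17
f 15 17 16
f 16 17 18
f 16 18 12
f 17 9 19
f 17 19 18
f 18 19 20
f 18 20 12
f 19 9 21
f 19 21 20
f 20 21 22
f 20 22 12
f 21 9 23
f 21 23 22
f 22 23 24
f 22 24 12
f 23 9 25
f 23 25 24
f 24 25 26
f 24 26 12
f 25 9 10
f 25 10 26
f 26 10 11
f 26 11 12
f 27 64 43
f 64 38 67
f 43 67 32
f 64 67 43
f 27 43 39
f 43 32 44
f 39 44 28
f 43 44 39
f 27 39 48
f 39 28 49
f 48 49 34
f 39 49 48
f 27 48 60
f 48 34 63
f 60 63 37
f 48 63 60
f 27 60 64
f 60 37 68
f 64 68 38
f 60 68 64
f 28 44 55
f 44 32 58
f 55 58 36
f 44 58 55
f 32 67 45
f 67 38 66
f 45 66 31
f 67 66 45
f 38 68 65
f 68 37 61
f 65 61 29
f 68 61 65
f 37 63 62
f 63 34 50
f 62 50 33
f 63 50 62
f 34 49 54
f 49 28 51
f 54 51 35
f 49 51 54
f 30 56 42
f 56 36 57
f 42 57 31
f 56 57 42
f 30 42 40
f 42 31 41
f 40 41 29
f 42 41 40
f 30 40 47
f 40 29 46
f 47 46 33
f 40 46 47
f 30 47 52
f 47 33 53
f 52 53 35
f 47 53 52
f 30 52 56
f 52 35 59
f 56 59 36
f 52 59 56
f 31 57 45
f 57 36 58
f 45 58 32
f 57 58 45
f 29 41 65
f 41 31 66
f 65 66 38
f 41 66 65
f 33 46 62
f 46 29 61
f 62 61 37
f 46 61 62
f 35 53 54
f 53 33 50
f 54 50 34
f 53 50 54
f 36 59 55
f 59 35 51
f 55 51 28
f 59 51 55
f 70 69 72
f 70 72 71
f 72 69 73
f 72 73 71
f 73 69 74
f 73 74 71
f 74 69 75
f 74 75 71
f 75 69 76
f 75 76 71
f 76 69 77
f 76 77 71
f 77 69 78
f 77 78 71
f 78 69 70
f 78 70 71



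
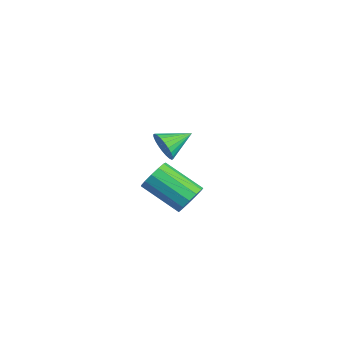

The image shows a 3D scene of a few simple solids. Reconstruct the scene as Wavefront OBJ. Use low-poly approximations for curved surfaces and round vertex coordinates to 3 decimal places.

v 3.379 -3.919 1.634
v 3.714 -3.71 1.044
v 3.301 -2.681 2.026
v 3.449 -3.701 0.962
v 3.174 -3.725 0.982
v 2.93 -3.778 1.102
v 2.754 -3.853 1.303
v 2.674 -3.938 1.554
v 2.7 -4.019 1.817
v 2.83 -4.086 2.053
v 3.044 -4.127 2.224
v 3.309 -4.136 2.306
v 3.584 -4.112 2.286
v 3.828 -4.059 2.166
v 4.004 -3.984 1.965
v 4.084 -3.9 1.714
v 4.057 -3.818 1.451
v 3.927 -3.751 1.215
v 0.939 -1.631 -3.695
v 1.382 -1.587 -3.043
v 0.005 -2.664 -2.032
v -0.439 -2.709 -2.685
v 1.112 -1.233 -3.035
v -0.266 -2.311 -2.024
v 0.786 -1.006 -3.237
v -0.591 -2.084 -2.226
v 0.509 -0.978 -3.584
v -0.868 -2.055 -2.573
v 0.368 -1.157 -3.967
v -1.009 -2.234 -2.956
v 0.409 -1.486 -4.263
v -0.969 -2.564 -3.252
v 0.617 -1.862 -4.379
v -0.76 -2.939 -3.368
v 0.928 -2.164 -4.278
v -0.45 -3.242 -3.268
v 1.242 -2.298 -3.992
v -0.136 -3.375 -2.982
v 1.46 -2.219 -3.612
v 0.082 -3.297 -2.601
v 1.512 -1.954 -3.258
v 0.135 -3.032 -2.248
f 2 1 4
f 2 4 3
f 4 1 5
f 4 5 3
f 5 1 6
f 5 6 3
f 6 1 7
f 6 7 3
f 7 1 8
f 7 8 3
f 8 1 9
f 8 9 3
f 9 1 10
f 9 10 3
f 10 1 11
f 10 11 3
f 11 1 12
f 11 12 3
f 12 1 13
f 12 13 3
f 13 1 14
f 13 14 3
f 14 1 15
f 14 15 3
f 15 1 16
f 15 16 3
f 16 1 17
f 16 17 3
f 17 1 18
f 17 18 3
f 18 1 2
f 18 2 3
f 20 19 23
f 20 23 21
f 21 23 24
f 21 24 22
f 23 19 25
f 23 25 24
f 24 25 26
f 24 26 22
f 25 19 27
f 25 27 26
f 26 27 28
f 26 28 22
f 27 19 29
f 27 29 28
f 28 29 30
f 28 30 22
f 29 19 31
f 29 31 30
f 30 31 32
f 30 32 22
f 31 19 33
f 31 33 32
f 32 33 34
f 32 34 22
f 33 19 35
f 33 35 34
f 34 35 36
f 34 36 22
f 35 19 37
f 35 37 36
f 36 37 38
f 36 38 22
f 37 19 39
f 37 39 38
f 38 39 40
f 38 40 22
f 39 19 41
f 39 41 40
f 40 41 42
f 40 42 22
f 41 19 20
f 41 20 42
f 42 20 21
f 42 21 22



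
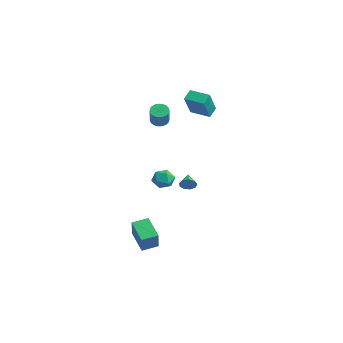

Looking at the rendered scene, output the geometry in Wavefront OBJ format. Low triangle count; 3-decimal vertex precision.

v -4.055 1.313 2.513
v -3.574 1.5 2.208
v -2.683 1.054 3.342
v -3.165 0.867 3.647
v -3.636 1.704 2.337
v -2.745 1.258 3.471
v -3.77 1.841 2.497
v -2.879 1.394 3.631
v -3.954 1.886 2.659
v -3.063 1.44 3.793
v -4.156 1.833 2.796
v -3.265 1.386 3.93
v -4.34 1.689 2.884
v -3.449 1.243 4.019
v -4.475 1.481 2.908
v -3.584 1.034 4.042
v -4.537 1.243 2.864
v -3.646 0.797 3.998
v -4.516 1.018 2.758
v -3.625 0.571 3.893
v -4.416 0.844 2.611
v -3.525 0.397 3.745
v -4.253 0.751 2.446
v -3.362 0.304 3.581
v -4.056 0.755 2.293
v -3.165 0.308 3.428
v -3.859 0.856 2.178
v -2.968 0.409 3.313
v -3.696 1.036 2.121
v -2.805 0.589 3.255
v -3.595 1.264 2.131
v -2.704 0.817 3.266
v -3.216 2.567 4.34
v -3.534 3.143 4.863
v -4.126 3.479 2.784
v -4.444 4.054 3.307
v -2.116 3.346 4.153
v -2.434 3.921 4.676
v -3.026 4.257 2.597
v -3.344 4.833 3.12
v 1.421 0.448 -0.809
v 1.736 0.722 -0.466
v 0.579 0.892 -0.391
v 1.685 0.918 -0.775
v 1.512 0.894 -1.1
v 1.295 0.661 -1.289
v 1.138 0.329 -1.253
v 1.113 0.052 -1.009
v 1.233 -0.039 -0.672
v 1.44 0.098 -0.398
v 1.639 0.398 -0.317
v 2.339 -3.043 -5.151
v 1.025 -3.028 -4.292
v 2.498 -2.04 -4.926
v 1.184 -2.025 -4.066
v 3.196 -3.475 -3.834
v 1.882 -3.46 -2.974
v 3.355 -2.472 -3.608
v 2.041 -2.457 -2.749
v -4.345 1.327 -2.24
v -3.824 1.714 -1.774
v -3.376 0.946 -3.006
v -2.855 1.333 -2.54
v -3.226 0.68 -2.268
v -3.825 0.915 -1.794
v -3.375 1.745 -2.986
v -3.974 1.98 -2.512
v -3.225 1.972 -2.235
v -3.133 1.314 -1.791
v -4.067 1.346 -2.989
v -3.975 0.688 -2.545
f 2 1 5
f 2 5 3
f 3 5 6
f 3 6 4
f 5 1 7
f 5 7 6
f 6 7 8
f 6 8 4
f 7 1 9
f 7 9 8
f 8 9 10
f 8 10 4
f 9 1 11
f 9 11 10
f 10 11 12
f 10 12 4
f 11 1 13
f 11 13 12
f 12 13 14
f 12 14 4
f 13 1 15
f 13 15 14
f 14 15 16
f 14 16 4
f 15 1 17
f 15 17 16
f 16 17 18
f 16 18 4
f 17 1 19
f 17 19 18
f 18 19 20
f 18 20 4
f 19 1 21
f 19 21 20
f 20 21 22
f 20 22 4
f 21 1 23
f 21 23 22
f 22 23 24
f 22 24 4
f 23 1 25
f 23 25 24
f 24 25 26
f 24 26 4
f 25 1 27
f 25 27 26
f 26 27 28
f 26 28 4
f 27 1 29
f 27 29 28
f 28 29 30
f 28 30 4
f 29 1 31
f 29 31 30
f 30 31 32
f 30 32 4
f 31 1 2
f 31 2 32
f 32 2 3
f 32 3 4
f 34 36 33
f 37 34 33
f 33 36 35
f 35 37 33
f 34 40 36
f 38 34 37
f 38 40 34
f 36 40 35
f 39 37 35
f 35 40 39
f 39 38 37
f 40 38 39
f 42 41 44
f 42 44 43
f 44 41 45
f 44 45 43
f 45 41 46
f 45 46 43
f 46 41 47
f 46 47 43
f 47 41 48
f 47 48 43
f 48 41 49
f 48 49 43
f 49 41 50
f 49 50 43
f 50 41 51
f 50 51 43
f 51 41 42
f 51 42 43
f 53 55 52
f 56 53 52
f 52 55 54
f 54 56 52
f 53 59 55
f 57 53 56
f 57 59 53
f 55 59 54
f 58 56 54
f 54 59 58
f 58 57 56
f 59 57 58
f 60 71 65
f 60 65 61
f 60 61 67
f 60 67 70
f 60 70 71
f 61 65 69
f 65 71 64
f 71 70 62
f 70 67 66
f 67 61 68
f 63 69 64
f 63 64 62
f 63 62 66
f 63 66 68
f 63 68 69
f 64 69 65
f 62 64 71
f 66 62 70
f 68 66 67
f 69 68 61



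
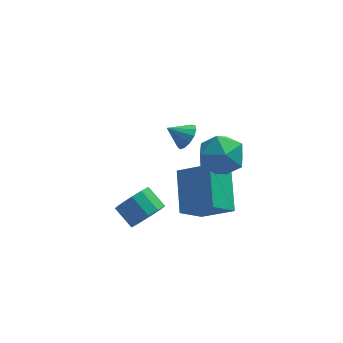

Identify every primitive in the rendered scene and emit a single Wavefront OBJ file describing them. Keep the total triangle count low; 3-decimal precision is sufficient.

v 1.351 -2.785 2.598
v 2.041 -2.741 1.684
v 2.239 -4.299 3.196
v 2.929 -4.255 2.282
v 3.007 -3.454 3.098
v 2.458 -2.518 2.728
v 1.822 -4.522 2.152
v 1.273 -3.586 1.782
v 2.332 -3.815 1.408
v 3.065 -3.155 1.993
v 1.215 -3.885 2.887
v 1.948 -3.225 3.472
v 1.018 0.694 -0.174
v 1.312 0.229 0.29
v 0.142 0.766 0.454
v 1.429 0.599 0.41
v 1.414 0.999 0.344
v 1.274 1.302 0.113
v 1.053 1.412 -0.208
v 0.82 1.294 -0.519
v 0.65 0.985 -0.72
v 0.597 0.584 -0.748
v 0.677 0.218 -0.593
v 0.866 0.002 -0.306
v 1.103 0.007 0.024
v -0.863 -2.192 -3.006
v -0.269 -1.513 -3.188
v -0.943 -0.749 -2.535
v -1.537 -1.428 -2.354
v -0.624 -1.503 -3.566
v -1.297 -0.738 -2.914
v -1.054 -1.711 -3.767
v -1.728 -0.947 -3.114
v -1.424 -2.072 -3.726
v -2.097 -1.308 -3.073
v -1.616 -2.471 -3.456
v -2.289 -1.707 -2.804
v -1.569 -2.782 -3.044
v -2.242 -2.017 -2.391
v -1.297 -2.905 -2.62
v -1.971 -2.141 -1.967
v -0.889 -2.802 -2.318
v -1.562 -2.038 -1.665
v -0.472 -2.506 -2.235
v -1.145 -1.741 -1.582
v -0.179 -2.11 -2.397
v -0.853 -1.345 -1.744
v -0.104 -1.74 -2.752
v -0.777 -0.975 -2.1
v 1.757 -4.294 -0.368
v 1.761 -2.462 0.814
v 0.395 -3.679 -1.317
v 0.399 -1.847 -0.135
v 2.741 -3.653 -1.365
v 2.745 -1.821 -0.183
v 1.379 -3.038 -2.314
v 1.383 -1.206 -1.132
f 1 12 6
f 1 6 2
f 1 2 8
f 1 8 11
f 1 11 12
f 2 6 10
f 6 12 5
f 12 11 3
f 11 8 7
f 8 2 9
f 4 10 5
f 4 5 3
f 4 3 7
f 4 7 9
f 4 9 10
f 5 10 6
f 3 5 12
f 7 3 11
f 9 7 8
f 10 9 2
f 14 13 16
f 14 16 15
f 16 13 17
f 16 17 15
f 17 13 18
f 17 18 15
f 18 13 19
f 18 19 15
f 19 13 20
f 19 20 15
f 20 13 21
f 20 21 15
f 21 13 22
f 21 22 15
f 22 13 23
f 22 23 15
f 23 13 24
f 23 24 15
f 24 13 25
f 24 25 15
f 25 13 14
f 25 14 15
f 27 26 30
f 27 30 28
f 28 30 31
f 28 31 29
f 30 26 32
f 30 32 31
f 31 32 33
f 31 33 29
f 32 26 34
f 32 34 33
f 33 34 35
f 33 35 29
f 34 26 36
f 34 36 35
f 35 36 37
f 35 37 29
f 36 26 38
f 36 38 37
f 37 38 39
f 37 39 29
f 38 26 40
f 38 40 39
f 39 40 41
f 39 41 29
f 40 26 42
f 40 42 41
f 41 42 43
f 41 43 29
f 42 26 44
f 42 44 43
f 43 44 45
f 43 45 29
f 44 26 46
f 44 46 45
f 45 46 47
f 45 47 29
f 46 26 48
f 46 48 47
f 47 48 49
f 47 49 29
f 48 26 27
f 48 27 49
f 49 27 28
f 49 28 29
f 51 53 50
f 54 51 50
f 50 53 52
f 52 54 50
f 51 57 53
f 55 51 54
f 55 57 51
f 53 57 52
f 56 54 52
f 52 57 56
f 56 55 54
f 57 55 56



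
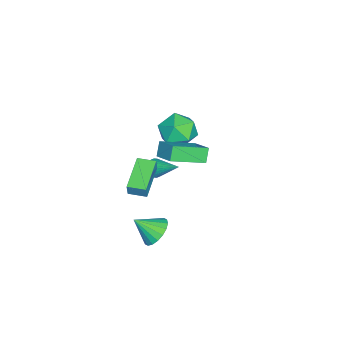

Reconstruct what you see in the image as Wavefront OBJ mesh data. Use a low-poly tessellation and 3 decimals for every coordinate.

v 1.064 -3.726 -0.467
v 1.285 -3.71 0.354
v 1.032 -2.647 -0.479
v 1.253 -2.631 0.341
v 3.187 -3.669 -1.041
v 3.408 -3.653 -0.221
v 3.155 -2.59 -1.054
v 3.376 -2.574 -0.233
v -0.488 -3.207 -2.062
v -0.114 -3.017 -2.546
v 0.068 -1.693 -1.038
v -0.328 -2.9 -2.601
v -0.566 -2.831 -2.575
v -0.793 -2.819 -2.47
v -0.973 -2.865 -2.303
v -1.079 -2.964 -2.1
v -1.095 -3.1 -1.891
v -1.019 -3.251 -1.708
v -0.862 -3.397 -1.579
v -0.648 -3.513 -1.524
v -0.409 -3.582 -1.55
v -0.183 -3.595 -1.655
v -0.003 -3.548 -1.821
v 0.103 -3.449 -2.025
v 0.119 -3.313 -2.234
v 0.043 -3.162 -2.417
v -2.004 -1.67 1.52
v -1.047 -1.151 2.136
v -0.713 -2.869 0.524
v 0.244 -2.35 1.14
v -0.569 -3.08 1.749
v -1.368 -2.339 2.364
v -0.392 -1.681 0.296
v -1.191 -0.94 0.911
v -0.051 -1.158 1.38
v -0.16 -2.022 2.278
v -1.6 -1.998 0.382
v -1.709 -2.862 1.28
v 3.282 -1.832 4.139
v 4.149 -0.846 4.777
v 2.076 -0.224 3.294
v 2.944 0.762 3.932
v 3.836 -1.822 3.368
v 4.704 -0.836 4.006
v 2.631 -0.214 2.523
v 3.498 0.772 3.161
v 3.653 -1.949 -3.579
v 4.244 -2.399 -4.249
v 3.907 -3.131 -2.561
v 4.528 -2.142 -4.022
v 4.639 -1.847 -3.707
v 4.555 -1.573 -3.367
v 4.292 -1.373 -3.069
v 3.902 -1.287 -2.872
v 3.463 -1.332 -2.815
v 3.062 -1.5 -2.909
v 2.777 -1.756 -3.136
v 2.666 -2.051 -3.45
v 2.751 -2.326 -3.79
v 3.014 -2.526 -4.088
v 3.403 -2.611 -4.285
v 3.842 -2.566 -4.343
f 2 4 1
f 5 2 1
f 1 4 3
f 3 5 1
f 2 8 4
f 6 2 5
f 6 8 2
f 4 8 3
f 7 5 3
f 3 8 7
f 7 6 5
f 8 6 7
f 10 9 12
f 10 12 11
f 12 9 13
f 12 13 11
f 13 9 14
f 13 14 11
f 14 9 15
f 14 15 11
f 15 9 16
f 15 16 11
f 16 9 17
f 16 17 11
f 17 9 18
f 17 18 11
f 18 9 19
f 18 19 11
f 19 9 20
f 19 20 11
f 20 9 21
f 20 21 11
f 21 9 22
f 21 22 11
f 22 9 23
f 22 23 11
f 23 9 24
f 23 24 11
f 24 9 25
f 24 25 11
f 25 9 26
f 25 26 11
f 26 9 10
f 26 10 11
f 27 38 32
f 27 32 28
f 27 28 34
f 27 34 37
f 27 37 38
f 28 32 36
f 32 38 31
f 38 37 29
f 37 34 33
f 34 28 35
f 30 36 31
f 30 31 29
f 30 29 33
f 30 33 35
f 30 35 36
f 31 36 32
f 29 31 38
f 33 29 37
f 35 33 34
f 36 35 28
f 40 42 39
f 43 40 39
f 39 42 41
f 41 43 39
f 40 46 42
f 44 40 43
f 44 46 40
f 42 46 41
f 45 43 41
f 41 46 45
f 45 44 43
f 46 44 45
f 48 47 50
f 48 50 49
f 50 47 51
f 50 51 49
f 51 47 52
f 51 52 49
f 52 47 53
f 52 53 49
f 53 47 54
f 53 54 49
f 54 47 55
f 54 55 49
f 55 47 56
f 55 56 49
f 56 47 57
f 56 57 49
f 57 47 58
f 57 58 49
f 58 47 59
f 58 59 49
f 59 47 60
f 59 60 49
f 60 47 61
f 60 61 49
f 61 47 62
f 61 62 49
f 62 47 48
f 62 48 49



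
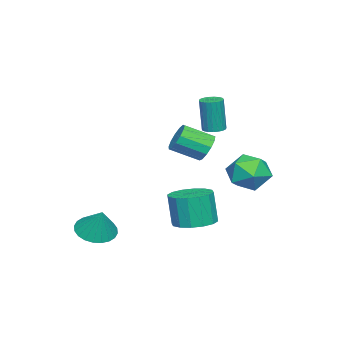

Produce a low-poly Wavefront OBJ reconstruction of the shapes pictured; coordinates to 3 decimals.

v -1.648 -0.024 -4.046
v -0.947 0.632 -3.913
v -1.03 0.4 -2.322
v -1.732 -0.256 -2.454
v -1.374 0.895 -3.897
v -1.458 0.663 -2.306
v -1.876 0.911 -3.921
v -1.959 0.679 -2.33
v -2.316 0.676 -3.978
v -2.399 0.444 -2.387
v -2.578 0.254 -4.054
v -2.661 0.022 -2.463
v -2.59 -0.242 -4.127
v -2.673 -0.474 -2.536
v -2.35 -0.68 -4.178
v -2.433 -0.912 -2.587
v -1.922 -0.943 -4.194
v -2.006 -1.175 -2.603
v -1.421 -0.959 -4.17
v -1.504 -1.191 -2.579
v -0.981 -0.724 -4.113
v -1.064 -0.956 -2.522
v -0.719 -0.302 -4.037
v -0.802 -0.534 -2.446
v -0.707 0.194 -3.964
v -0.79 -0.038 -2.373
v -3.455 2.179 -0.739
v -2.678 2.159 -1.494
v -4.442 1.121 -1.726
v -3.665 1.101 -2.481
v -3.506 0.615 -1.527
v -2.895 1.269 -0.916
v -4.225 2.011 -2.304
v -3.614 2.665 -1.693
v -3.154 2.055 -2.461
v -2.71 1.192 -1.98
v -4.41 2.088 -1.24
v -3.966 1.225 -0.759
v 0.206 1.214 0.921
v 0.501 1.01 0.32
v 0.99 -0.099 0.938
v 0.694 0.106 1.539
v 0.769 1.232 0.506
v 1.258 0.123 1.124
v 0.858 1.448 0.824
v 1.347 0.339 1.441
v 0.74 1.59 1.173
v 1.229 0.481 1.79
v 0.452 1.613 1.441
v 0.941 0.504 2.059
v 0.086 1.509 1.545
v 0.575 0.4 2.162
v -0.242 1.312 1.451
v 0.247 0.203 2.068
v -0.428 1.084 1.188
v 0.061 -0.025 1.806
v -0.413 0.897 0.841
v 0.076 -0.212 1.458
v -0.202 0.811 0.519
v 0.287 -0.298 1.137
v 0.139 0.853 0.325
v 0.628 -0.256 0.943
v 1.461 -3.085 -3.747
v 2.054 -2.577 -4.194
v 1.939 -2.575 -2.533
v 1.778 -2.361 -4.176
v 1.454 -2.255 -4.093
v 1.131 -2.275 -3.957
v 0.858 -2.419 -3.789
v 0.677 -2.665 -3.615
v 0.615 -2.974 -3.461
v 0.683 -3.3 -3.35
v 0.869 -3.594 -3.299
v 1.145 -3.81 -3.317
v 1.469 -3.916 -3.4
v 1.792 -3.895 -3.536
v 2.065 -3.751 -3.704
v 2.246 -3.506 -3.878
v 2.308 -3.197 -4.032
v 2.24 -2.87 -4.143
v -2.778 0.37 0.957
v -2.478 -0.041 0.919
v -2.403 -0.141 2.564
v -2.702 0.27 2.603
v -2.336 0.117 0.922
v -2.261 0.017 2.567
v -2.271 0.318 0.931
v -2.196 0.218 2.576
v -2.293 0.529 0.945
v -2.218 0.429 2.59
v -2.399 0.712 0.961
v -2.324 0.612 2.606
v -2.57 0.836 0.976
v -2.495 0.736 2.622
v -2.778 0.879 0.988
v -2.703 0.779 2.634
v -2.985 0.835 0.995
v -2.91 0.734 2.64
v -3.156 0.71 0.995
v -3.081 0.609 2.641
v -3.262 0.526 0.989
v -3.187 0.426 2.634
v -3.284 0.315 0.977
v -3.209 0.215 2.622
v -3.219 0.114 0.962
v -3.144 0.014 2.607
v -3.077 -0.043 0.946
v -3.002 -0.143 2.591
v -2.883 -0.128 0.932
v -2.808 -0.228 2.577
v -2.672 -0.127 0.922
v -2.596 -0.228 2.567
f 2 1 5
f 2 5 3
f 3 5 6
f 3 6 4
f 5 1 7
f 5 7 6
f 6 7 8
f 6 8 4
f 7 1 9
f 7 9 8
f 8 9 10
f 8 10 4
f 9 1 11
f 9 11 10
f 10 11 12
f 10 12 4
f 11 1 13
f 11 13 12
f 12 13 14
f 12 14 4
f 13 1 15
f 13 15 14
f 14 15 16
f 14 16 4
f 15 1 17
f 15 17 16
f 16 17 18
f 16 18 4
f 17 1 19
f 17 19 18
f 18 19 20
f 18 20 4
f 19 1 21
f 19 21 20
f 20 21 22
f 20 22 4
f 21 1 23
f 21 23 22
f 22 23 24
f 22 24 4
f 23 1 25
f 23 25 24
f 24 25 26
f 24 26 4
f 25 1 2
f 25 2 26
f 26 2 3
f 26 3 4
f 27 38 32
f 27 32 28
f 27 28 34
f 27 34 37
f 27 37 38
f 28 32 36
f 32 38 31
f 38 37 29
f 37 34 33
f 34 28 35
f 30 36 31
f 30 31 29
f 30 29 33
f 30 33 35
f 30 35 36
f 31 36 32
f 29 31 38
f 33 29 37
f 35 33 34
f 36 35 28
f 40 39 43
f 40 43 41
f 41 43 44
f 41 44 42
f 43 39 45
f 43 45 44
f 44 45 46
f 44 46 42
f 45 39 47
f 45 47 46
f 46 47 48
f 46 48 42
f 47 39 49
f 47 49 48
f 48 49 50
f 48 50 42
f 49 39 51
f 49 51 50
f 50 51 52
f 50 52 42
f 51 39 53
f 51 53 52
f 52 53 54
f 52 54 42
f 53 39 55
f 53 55 54
f 54 55 56
f 54 56 42
f 55 39 57
f 55 57 56
f 56 57 58
f 56 58 42
f 57 39 59
f 57 59 58
f 58 59 60
f 58 60 42
f 59 39 61
f 59 61 60
f 60 61 62
f 60 62 42
f 61 39 40
f 61 40 62
f 62 40 41
f 62 41 42
f 64 63 66
f 64 66 65
f 66 63 67
f 66 67 65
f 67 63 68
f 67 68 65
f 68 63 69
f 68 69 65
f 69 63 70
f 69 70 65
f 70 63 71
f 70 71 65
f 71 63 72
f 71 72 65
f 72 63 73
f 72 73 65
f 73 63 74
f 73 74 65
f 74 63 75
f 74 75 65
f 75 63 76
f 75 76 65
f 76 63 77
f 76 77 65
f 77 63 78
f 77 78 65
f 78 63 79
f 78 79 65
f 79 63 80
f 79 80 65
f 80 63 64
f 80 64 65
f 82 81 85
f 82 85 83
f 83 85 86
f 83 86 84
f 85 81 87
f 85 87 86
f 86 87 88
f 86 88 84
f 87 81 89
f 87 89 88
f 88 89 90
f 88 90 84
f 89 81 91
f 89 91 90
f 90 91 92
f 90 92 84
f 91 81 93
f 91 93 92
f 92 93 94
f 92 94 84
f 93 81 95
f 93 95 94
f 94 95 96
f 94 96 84
f 95 81 97
f 95 97 96
f 96 97 98
f 96 98 84
f 97 81 99
f 97 99 98
f 98 99 100
f 98 100 84
f 99 81 101
f 99 101 100
f 100 101 102
f 100 102 84
f 101 81 103
f 101 103 102
f 102 103 104
f 102 104 84
f 103 81 105
f 103 105 104
f 104 105 106
f 104 106 84
f 105 81 107
f 105 107 106
f 106 107 108
f 106 108 84
f 107 81 109
f 107 109 108
f 108 109 110
f 108 110 84
f 109 81 111
f 109 111 110
f 110 111 112
f 110 112 84
f 111 81 82
f 111 82 112
f 112 82 83
f 112 83 84



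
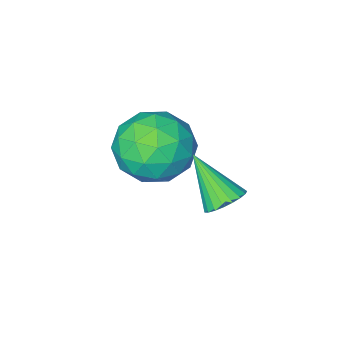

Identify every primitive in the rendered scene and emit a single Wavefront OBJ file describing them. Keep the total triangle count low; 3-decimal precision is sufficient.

v -2.279 -2.831 -3.01
v -1.705 -3.049 -3.978
v -3.555 -4.091 -3.482
v -2.981 -4.309 -4.45
v -2.537 -4.616 -3.439
v -1.748 -3.838 -3.148
v -3.512 -3.302 -4.312
v -2.723 -2.524 -4.021
v -2.467 -3.34 -4.783
v -1.865 -4.152 -4.243
v -3.395 -2.988 -3.217
v -2.793 -3.8 -2.677
v -1.88 -2.829 -3.452
v -3.38 -4.311 -4.008
v -3.119 -4.491 -3.414
v -2.782 -4.619 -3.983
v -1.905 -3.293 -2.964
v -1.568 -3.421 -3.533
v -2.057 -4.342 -3.217
v -3.692 -3.719 -3.927
v -3.355 -3.847 -4.496
v -2.478 -2.521 -3.477
v -2.141 -2.649 -4.046
v -3.203 -2.798 -4.243
v -1.991 -3.129 -4.495
v -2.741 -3.869 -4.772
v -3.052 -3.277 -4.691
v -2.589 -2.82 -4.52
v -1.637 -3.606 -4.177
v -2.387 -4.347 -4.455
v -2.126 -4.527 -3.861
v -1.662 -4.07 -3.689
v -2.085 -3.777 -4.651
v -2.873 -2.793 -3.005
v -3.623 -3.534 -3.283
v -3.598 -3.07 -3.771
v -3.134 -2.613 -3.599
v -2.519 -3.271 -2.688
v -3.269 -4.011 -2.965
v -2.671 -4.32 -2.94
v -2.208 -3.863 -2.769
v -3.175 -3.363 -2.809
v -3.028 -0.933 -3.979
v -2.531 -0.633 -3.824
v -2.752 -1.987 -2.821
v -2.704 -0.523 -3.683
v -2.933 -0.484 -3.592
v -3.179 -0.522 -3.568
v -3.398 -0.631 -3.615
v -3.553 -0.792 -3.725
v -3.618 -0.978 -3.879
v -3.58 -1.156 -4.05
v -3.447 -1.295 -4.209
v -3.242 -1.371 -4.328
v -2.999 -1.372 -4.386
v -2.762 -1.297 -4.374
v -2.57 -1.158 -4.294
v -2.458 -0.981 -4.159
v -2.444 -0.795 -3.993
f 1 38 17
f 38 12 41
f 17 41 6
f 38 41 17
f 1 17 13
f 17 6 18
f 13 18 2
f 17 18 13
f 1 13 22
f 13 2 23
f 22 23 8
f 13 23 22
f 1 22 34
f 22 8 37
f 34 37 11
f 22 37 34
f 1 34 38
f 34 11 42
f 38 42 12
f 34 42 38
f 2 18 29
f 18 6 32
f 29 32 10
f 18 32 29
f 6 41 19
f 41 12 40
f 19 40 5
f 41 40 19
f 12 42 39
f 42 11 35
f 39 35 3
f 42 35 39
f 11 37 36
f 37 8 24
f 36 24 7
f 37 24 36
f 8 23 28
f 23 2 25
f 28 25 9
f 23 25 28
f 4 30 16
f 30 10 31
f 16 31 5
f 30 31 16
f 4 16 14
f 16 5 15
f 14 15 3
f 16 15 14
f 4 14 21
f 14 3 20
f 21 20 7
f 14 20 21
f 4 21 26
f 21 7 27
f 26 27 9
f 21 27 26
f 4 26 30
f 26 9 33
f 30 33 10
f 26 33 30
f 5 31 19
f 31 10 32
f 19 32 6
f 31 32 19
f 3 15 39
f 15 5 40
f 39 40 12
f 15 40 39
f 7 20 36
f 20 3 35
f 36 35 11
f 20 35 36
f 9 27 28
f 27 7 24
f 28 24 8
f 27 24 28
f 10 33 29
f 33 9 25
f 29 25 2
f 33 25 29
f 44 43 46
f 44 46 45
f 46 43 47
f 46 47 45
f 47 43 48
f 47 48 45
f 48 43 49
f 48 49 45
f 49 43 50
f 49 50 45
f 50 43 51
f 50 51 45
f 51 43 52
f 51 52 45
f 52 43 53
f 52 53 45
f 53 43 54
f 53 54 45
f 54 43 55
f 54 55 45
f 55 43 56
f 55 56 45
f 56 43 57
f 56 57 45
f 57 43 58
f 57 58 45
f 58 43 59
f 58 59 45
f 59 43 44
f 59 44 45



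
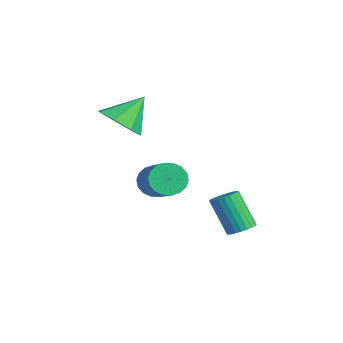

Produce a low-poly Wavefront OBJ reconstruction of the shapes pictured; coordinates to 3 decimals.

v 1.008 -0.752 -1.856
v 1.408 -0.788 -2.536
v 3.172 -1.045 -1.484
v 2.772 -1.008 -0.804
v 1.413 -0.444 -2.461
v 3.177 -0.701 -1.409
v 1.338 -0.162 -2.265
v 3.102 -0.419 -1.213
v 1.197 0.004 -1.989
v 2.961 -0.253 -0.937
v 1.019 0.02 -1.686
v 2.783 -0.237 -0.634
v 0.839 -0.117 -1.417
v 2.603 -0.374 -0.365
v 0.692 -0.379 -1.235
v 2.456 -0.636 -0.183
v 0.608 -0.715 -1.176
v 2.372 -0.972 -0.124
v 0.603 -1.059 -1.251
v 2.367 -1.316 -0.199
v 0.678 -1.341 -1.447
v 2.442 -1.598 -0.395
v 0.819 -1.507 -1.723
v 2.583 -1.764 -0.671
v 0.997 -1.523 -2.026
v 2.761 -1.78 -0.974
v 1.177 -1.386 -2.295
v 2.941 -1.643 -1.243
v 1.324 -1.124 -2.477
v 3.088 -1.381 -1.425
v -0.842 -1.519 0.653
v -0.121 -2.028 1.276
v -1.038 -0.361 1.827
v 0.23 -1.466 0.781
v -0.047 -0.936 0.211
v -0.789 -0.747 -0.1
v -1.562 -1.01 0.03
v -1.913 -1.571 0.525
v -1.636 -2.102 1.096
v -0.894 -2.291 1.407
v 2.628 2.196 -4.44
v 3.178 2.169 -4.133
v 2.302 1.797 -2.594
v 1.752 1.824 -2.9
v 3.121 2.407 -4.108
v 2.244 2.035 -2.569
v 2.989 2.612 -4.134
v 2.112 2.241 -2.594
v 2.802 2.755 -4.206
v 1.925 2.383 -2.667
v 2.588 2.812 -4.314
v 1.712 2.44 -2.774
v 2.381 2.775 -4.441
v 1.504 2.403 -2.901
v 2.211 2.651 -4.567
v 1.335 2.279 -3.028
v 2.105 2.457 -4.675
v 1.229 2.085 -3.135
v 2.078 2.223 -4.746
v 1.202 1.851 -3.207
v 2.136 1.985 -4.771
v 1.259 1.613 -3.232
v 2.268 1.779 -4.746
v 1.391 1.408 -3.206
v 2.455 1.637 -4.673
v 1.578 1.265 -3.134
v 2.668 1.58 -4.566
v 1.792 1.208 -3.026
v 2.876 1.617 -4.439
v 1.999 1.245 -2.899
v 3.045 1.741 -4.312
v 2.169 1.369 -2.773
v 3.151 1.935 -4.205
v 2.275 1.563 -2.665
f 2 1 5
f 2 5 3
f 3 5 6
f 3 6 4
f 5 1 7
f 5 7 6
f 6 7 8
f 6 8 4
f 7 1 9
f 7 9 8
f 8 9 10
f 8 10 4
f 9 1 11
f 9 11 10
f 10 11 12
f 10 12 4
f 11 1 13
f 11 13 12
f 12 13 14
f 12 14 4
f 13 1 15
f 13 15 14
f 14 15 16
f 14 16 4
f 15 1 17
f 15 17 16
f 16 17 18
f 16 18 4
f 17 1 19
f 17 19 18
f 18 19 20
f 18 20 4
f 19 1 21
f 19 21 20
f 20 21 22
f 20 22 4
f 21 1 23
f 21 23 22
f 22 23 24
f 22 24 4
f 23 1 25
f 23 25 24
f 24 25 26
f 24 26 4
f 25 1 27
f 25 27 26
f 26 27 28
f 26 28 4
f 27 1 29
f 27 29 28
f 28 29 30
f 28 30 4
f 29 1 2
f 29 2 30
f 30 2 3
f 30 3 4
f 32 31 34
f 32 34 33
f 34 31 35
f 34 35 33
f 35 31 36
f 35 36 33
f 36 31 37
f 36 37 33
f 37 31 38
f 37 38 33
f 38 31 39
f 38 39 33
f 39 31 40
f 39 40 33
f 40 31 32
f 40 32 33
f 42 41 45
f 42 45 43
f 43 45 46
f 43 46 44
f 45 41 47
f 45 47 46
f 46 47 48
f 46 48 44
f 47 41 49
f 47 49 48
f 48 49 50
f 48 50 44
f 49 41 51
f 49 51 50
f 50 51 52
f 50 52 44
f 51 41 53
f 51 53 52
f 52 53 54
f 52 54 44
f 53 41 55
f 53 55 54
f 54 55 56
f 54 56 44
f 55 41 57
f 55 57 56
f 56 57 58
f 56 58 44
f 57 41 59
f 57 59 58
f 58 59 60
f 58 60 44
f 59 41 61
f 59 61 60
f 60 61 62
f 60 62 44
f 61 41 63
f 61 63 62
f 62 63 64
f 62 64 44
f 63 41 65
f 63 65 64
f 64 65 66
f 64 66 44
f 65 41 67
f 65 67 66
f 66 67 68
f 66 68 44
f 67 41 69
f 67 69 68
f 68 69 70
f 68 70 44
f 69 41 71
f 69 71 70
f 70 71 72
f 70 72 44
f 71 41 73
f 71 73 72
f 72 73 74
f 72 74 44
f 73 41 42
f 73 42 74
f 74 42 43
f 74 43 44



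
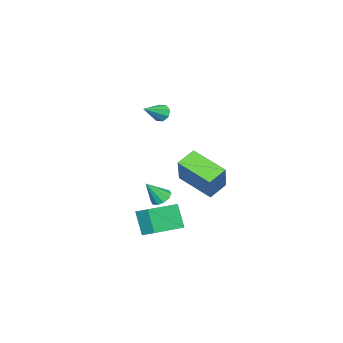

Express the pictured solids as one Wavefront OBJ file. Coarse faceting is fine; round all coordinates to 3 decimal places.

v -0.975 -0.179 -3.329
v -1.331 -2.142 -2.556
v -1.97 0.208 -2.805
v -2.327 -1.755 -2.031
v 0.107 0.295 -1.629
v -0.25 -1.668 -0.855
v -0.889 0.682 -1.104
v -1.245 -1.281 -0.331
v 0.975 -1.366 -5.002
v 0.497 -1.983 -3.721
v 1.183 -0.573 -4.542
v 0.705 -1.19 -3.261
v 2.855 -2.07 -4.639
v 2.377 -2.687 -3.358
v 3.063 -1.277 -4.179
v 2.585 -1.894 -2.898
v 0.134 -2.391 2.677
v 0.444 -2.13 2.29
v 1.306 -2.769 3.363
v 0.337 -1.873 2.616
v 0.11 -1.919 2.977
v -0.102 -2.242 3.162
v -0.176 -2.652 3.063
v -0.069 -2.91 2.737
v 0.158 -2.863 2.377
v 0.37 -2.541 2.191
v -0.987 -3.001 -4.037
v -0.416 -2.905 -4.283
v -0.393 -3.579 -2.883
v -0.512 -2.59 -4.076
v -0.79 -2.432 -3.853
v -1.143 -2.491 -3.701
v -1.437 -2.746 -3.677
v -1.559 -3.098 -3.79
v -1.463 -3.413 -3.997
v -1.185 -3.571 -4.22
v -0.831 -3.511 -4.372
v -0.538 -3.257 -4.396
f 2 4 1
f 5 2 1
f 1 4 3
f 3 5 1
f 2 8 4
f 6 2 5
f 6 8 2
f 4 8 3
f 7 5 3
f 3 8 7
f 7 6 5
f 8 6 7
f 10 12 9
f 13 10 9
f 9 12 11
f 11 13 9
f 10 16 12
f 14 10 13
f 14 16 10
f 12 16 11
f 15 13 11
f 11 16 15
f 15 14 13
f 16 14 15
f 18 17 20
f 18 20 19
f 20 17 21
f 20 21 19
f 21 17 22
f 21 22 19
f 22 17 23
f 22 23 19
f 23 17 24
f 23 24 19
f 24 17 25
f 24 25 19
f 25 17 26
f 25 26 19
f 26 17 18
f 26 18 19
f 28 27 30
f 28 30 29
f 30 27 31
f 30 31 29
f 31 27 32
f 31 32 29
f 32 27 33
f 32 33 29
f 33 27 34
f 33 34 29
f 34 27 35
f 34 35 29
f 35 27 36
f 35 36 29
f 36 27 37
f 36 37 29
f 37 27 38
f 37 38 29
f 38 27 28
f 38 28 29



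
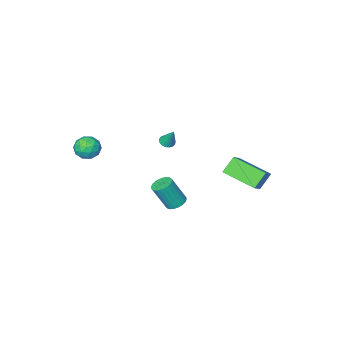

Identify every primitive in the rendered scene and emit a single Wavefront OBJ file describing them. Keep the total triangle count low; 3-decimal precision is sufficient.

v -4.375 1.836 -2.611
v -3.114 3.027 -1.323
v -5.359 3.629 -3.304
v -4.099 4.819 -2.017
v -3.541 1.941 -3.523
v -2.281 3.131 -2.236
v -4.526 3.733 -4.217
v -3.265 4.924 -2.929
v 0.398 2.4 -4.25
v 0.837 1.993 -4.551
v 1.54 1.552 -2.931
v 1.102 1.96 -2.63
v 0.97 2.217 -4.548
v 1.673 1.777 -2.928
v 1.016 2.47 -4.499
v 1.72 2.03 -2.879
v 0.969 2.712 -4.413
v 1.672 2.272 -2.793
v 0.834 2.907 -4.301
v 1.537 2.466 -2.681
v 0.633 3.024 -4.182
v 1.336 2.584 -2.562
v 0.396 3.046 -4.073
v 1.1 2.606 -2.454
v 0.16 2.97 -3.992
v 0.863 2.53 -2.372
v -0.04 2.808 -3.949
v 0.663 2.367 -2.329
v -0.173 2.583 -3.952
v 0.53 2.143 -2.332
v -0.22 2.33 -4.001
v 0.484 1.89 -2.381
v -0.172 2.088 -4.087
v 0.531 1.648 -2.467
v -0.037 1.894 -4.199
v 0.666 1.453 -2.579
v 0.164 1.776 -4.318
v 0.867 1.336 -2.698
v 0.4 1.754 -4.426
v 1.104 1.314 -2.807
v 0.637 1.83 -4.508
v 1.34 1.39 -2.888
v 3.513 -1.446 -1.34
v 3.878 -1.677 -0.593
v 3.102 -2.763 -1.547
v 3.467 -2.994 -0.8
v 2.765 -2.493 -0.801
v 3.019 -1.679 -0.673
v 3.961 -2.761 -1.467
v 4.215 -1.947 -1.339
v 4.154 -2.49 -0.672
v 3.415 -2.324 -0.26
v 3.565 -2.116 -1.88
v 2.826 -1.95 -1.468
v 3.732 -1.446 -0.948
v 3.248 -2.994 -1.192
v 2.836 -2.7 -1.192
v 3.05 -2.835 -0.753
v 3.227 -1.447 -0.995
v 3.441 -1.583 -0.556
v 2.787 -2.062 -0.678
v 3.539 -2.857 -1.584
v 3.753 -2.993 -1.145
v 3.93 -1.605 -1.387
v 4.144 -1.74 -0.948
v 4.193 -2.378 -1.462
v 4.108 -2.059 -0.556
v 3.867 -2.833 -0.677
v 4.157 -2.697 -1.069
v 4.306 -2.218 -0.994
v 3.674 -1.962 -0.314
v 3.432 -2.736 -0.435
v 3.02 -2.441 -0.436
v 3.169 -1.963 -0.361
v 3.836 -2.44 -0.36
v 3.548 -1.704 -1.705
v 3.306 -2.478 -1.826
v 3.811 -2.477 -1.779
v 3.96 -1.999 -1.704
v 3.113 -1.607 -1.463
v 2.872 -2.381 -1.584
v 2.674 -2.222 -1.146
v 2.823 -1.743 -1.071
v 3.144 -2 -1.78
v -1.931 -2.156 -2.51
v -1.479 -1.946 -2.62
v -1.949 -1.464 -1.27
v -1.627 -1.797 -2.706
v -1.834 -1.718 -2.753
v -2.061 -1.726 -2.752
v -2.262 -1.82 -2.703
v -2.397 -1.98 -2.615
v -2.44 -2.175 -2.507
v -2.382 -2.366 -2.4
v -2.235 -2.516 -2.314
v -2.027 -2.594 -2.267
v -1.8 -2.586 -2.268
v -1.599 -2.492 -2.317
v -1.464 -2.332 -2.404
v -1.421 -2.137 -2.513
f 2 4 1
f 5 2 1
f 1 4 3
f 3 5 1
f 2 8 4
f 6 2 5
f 6 8 2
f 4 8 3
f 7 5 3
f 3 8 7
f 7 6 5
f 8 6 7
f 10 9 13
f 10 13 11
f 11 13 14
f 11 14 12
f 13 9 15
f 13 15 14
f 14 15 16
f 14 16 12
f 15 9 17
f 15 17 16
f 16 17 18
f 16 18 12
f 17 9 19
f 17 19 18
f 18 19 20
f 18 20 12
f 19 9 21
f 19 21 20
f 20 21 22
f 20 22 12
f 21 9 23
f 21 23 22
f 22 23 24
f 22 24 12
f 23 9 25
f 23 25 24
f 24 25 26
f 24 26 12
f 25 9 27
f 25 27 26
f 26 27 28
f 26 28 12
f 27 9 29
f 27 29 28
f 28 29 30
f 28 30 12
f 29 9 31
f 29 31 30
f 30 31 32
f 30 32 12
f 31 9 33
f 31 33 32
f 32 33 34
f 32 34 12
f 33 9 35
f 33 35 34
f 34 35 36
f 34 36 12
f 35 9 37
f 35 37 36
f 36 37 38
f 36 38 12
f 37 9 39
f 37 39 38
f 38 39 40
f 38 40 12
f 39 9 41
f 39 41 40
f 40 41 42
f 40 42 12
f 41 9 10
f 41 10 42
f 42 10 11
f 42 11 12
f 43 80 59
f 80 54 83
f 59 83 48
f 80 83 59
f 43 59 55
f 59 48 60
f 55 60 44
f 59 60 55
f 43 55 64
f 55 44 65
f 64 65 50
f 55 65 64
f 43 64 76
f 64 50 79
f 76 79 53
f 64 79 76
f 43 76 80
f 76 53 84
f 80 84 54
f 76 84 80
f 44 60 71
f 60 48 74
f 71 74 52
f 60 74 71
f 48 83 61
f 83 54 82
f 61 82 47
f 83 82 61
f 54 84 81
f 84 53 77
f 81 77 45
f 84 77 81
f 53 79 78
f 79 50 66
f 78 66 49
f 79 66 78
f 50 65 70
f 65 44 67
f 70 67 51
f 65 67 70
f 46 72 58
f 72 52 73
f 58 73 47
f 72 73 58
f 46 58 56
f 58 47 57
f 56 57 45
f 58 57 56
f 46 56 63
f 56 45 62
f 63 62 49
f 56 62 63
f 46 63 68
f 63 49 69
f 68 69 51
f 63 69 68
f 46 68 72
f 68 51 75
f 72 75 52
f 68 75 72
f 47 73 61
f 73 52 74
f 61 74 48
f 73 74 61
f 45 57 81
f 57 47 82
f 81 82 54
f 57 82 81
f 49 62 78
f 62 45 77
f 78 77 53
f 62 77 78
f 51 69 70
f 69 49 66
f 70 66 50
f 69 66 70
f 52 75 71
f 75 51 67
f 71 67 44
f 75 67 71
f 86 85 88
f 86 88 87
f 88 85 89
f 88 89 87
f 89 85 90
f 89 90 87
f 90 85 91
f 90 91 87
f 91 85 92
f 91 92 87
f 92 85 93
f 92 93 87
f 93 85 94
f 93 94 87
f 94 85 95
f 94 95 87
f 95 85 96
f 95 96 87
f 96 85 97
f 96 97 87
f 97 85 98
f 97 98 87
f 98 85 99
f 98 99 87
f 99 85 100
f 99 100 87
f 100 85 86
f 100 86 87

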